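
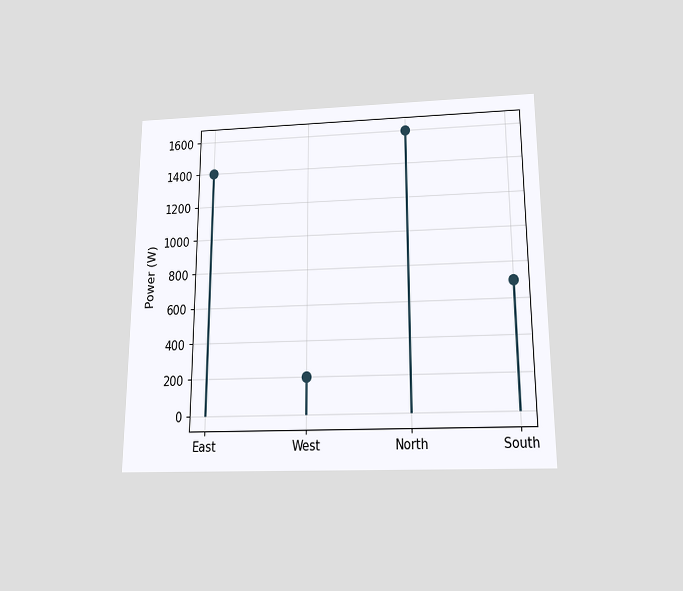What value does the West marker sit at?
The chart is viewed slightly from below. The West marker sits at 200W.

200W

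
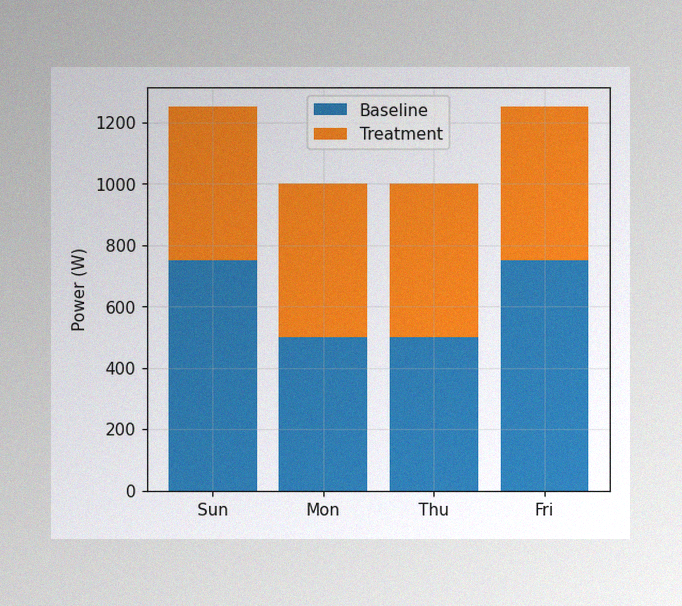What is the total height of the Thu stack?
The image has some photo noise and uneven lighting. The Thu stack's top reaches 1000W on the y-axis.

1000W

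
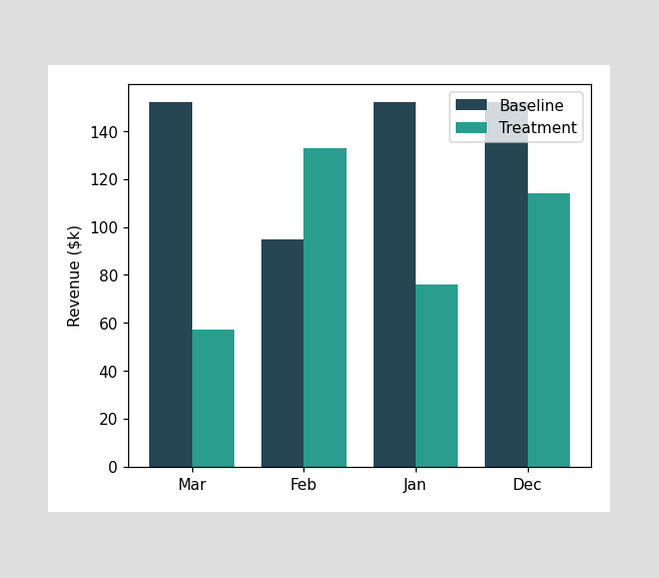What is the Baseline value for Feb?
The Baseline bar at Feb reaches $95k on the y-axis.

$95k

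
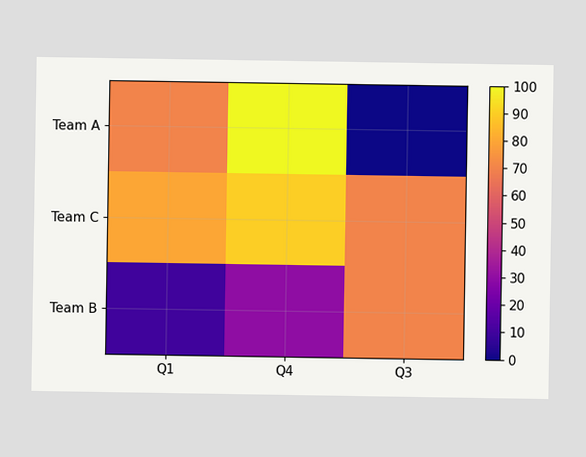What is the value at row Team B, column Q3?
70

Matching cell (Team B, Q3) against the colorbar gives 70.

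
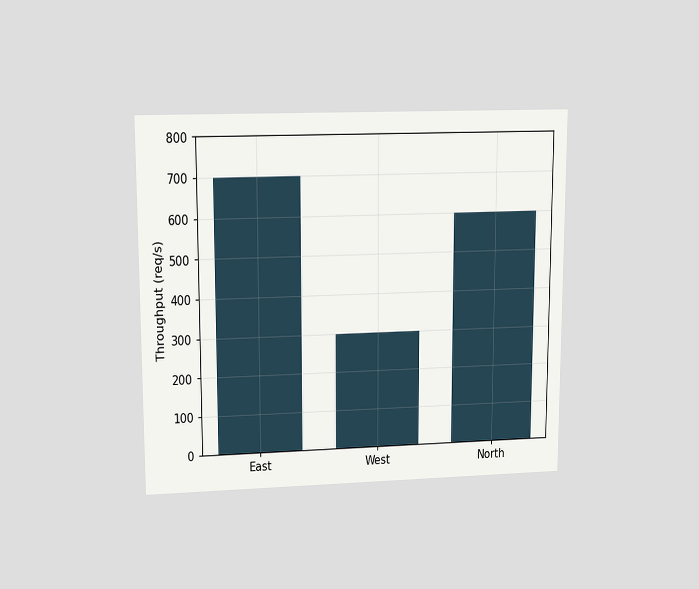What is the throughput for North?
The chart is viewed at a slight angle. Reading along the chart's y-axis, the North bar reaches 600req/s.

600req/s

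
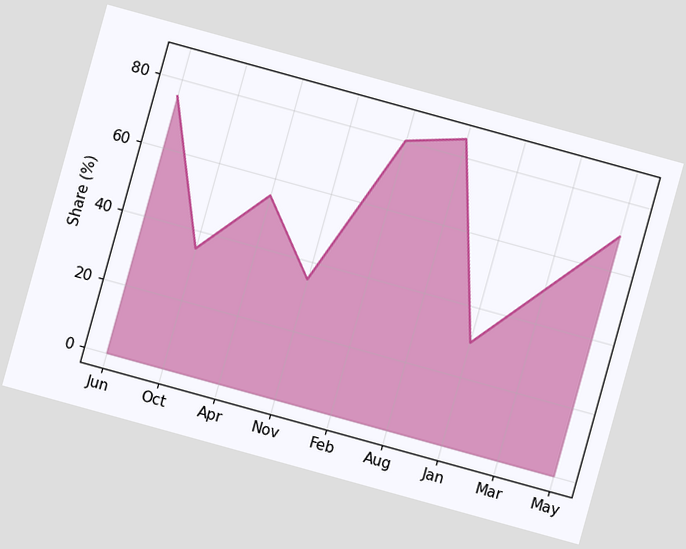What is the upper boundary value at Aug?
85%

The chart is tilted about 15° clockwise. At Aug the upper boundary is at 85%.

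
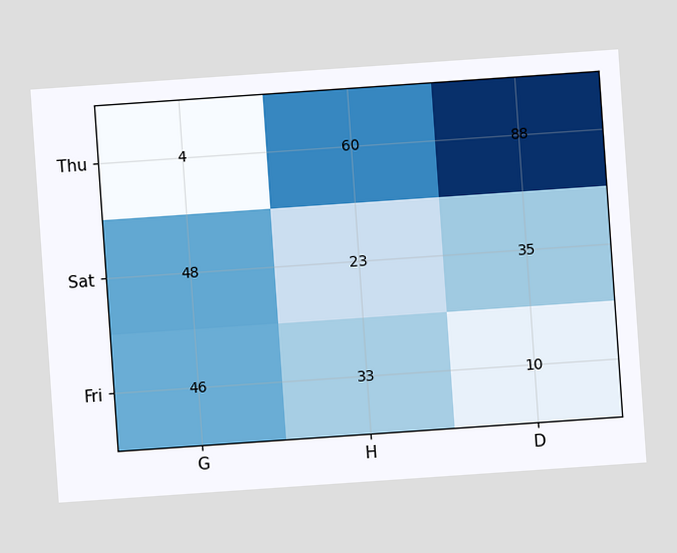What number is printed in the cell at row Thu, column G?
The chart is tilted about 4° counter-clockwise. The (Thu, G) cell reads 4.

4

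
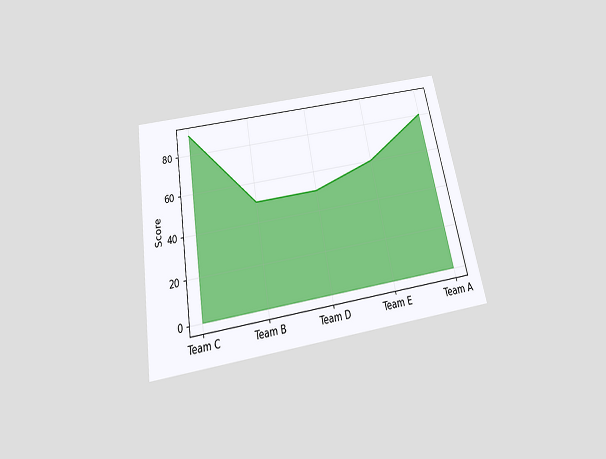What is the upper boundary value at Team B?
50

The chart is tilted about 10° counter-clockwise and viewed slightly from below. At Team B the upper boundary is at 50.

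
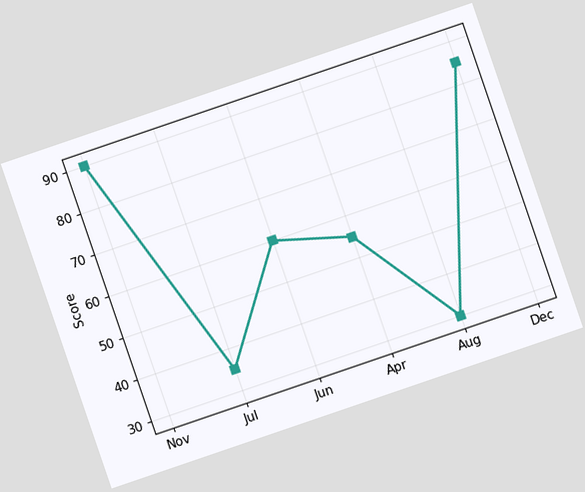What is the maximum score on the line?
The chart is tilted about 19° counter-clockwise. The highest point is at Nov, and reading across to the y-axis gives 90.

90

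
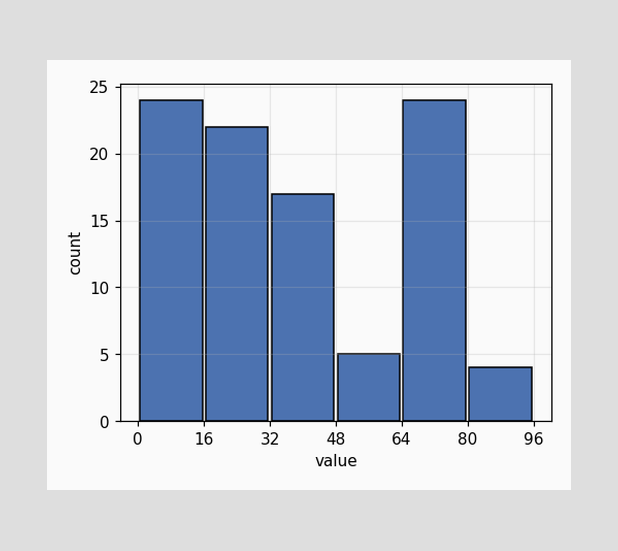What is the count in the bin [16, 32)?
The [16, 32) bin has height 22.

22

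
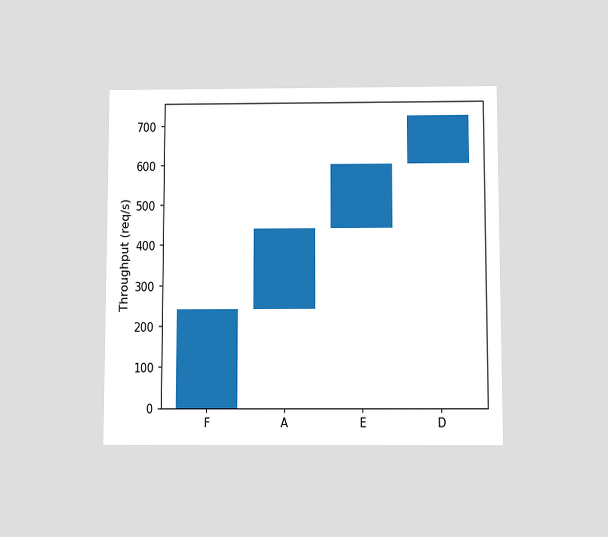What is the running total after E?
600req/s

The chart is viewed slightly from below. After E the running total reaches 600req/s.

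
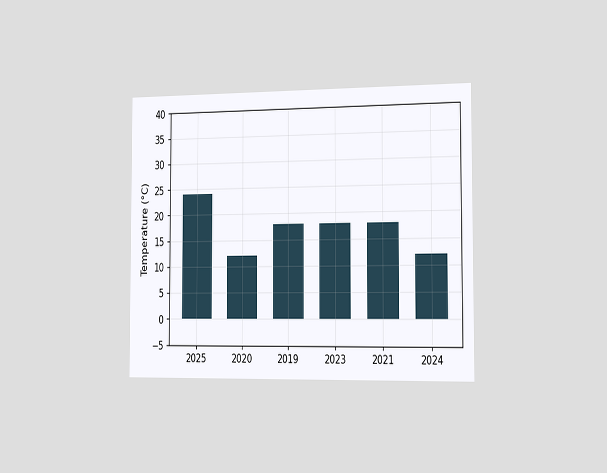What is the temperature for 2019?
18°C

The chart is viewed slightly from the right. Reading along the chart's y-axis, the 2019 bar reaches 18°C.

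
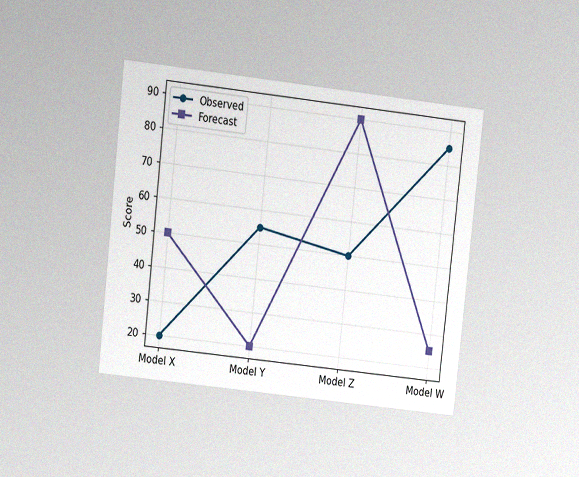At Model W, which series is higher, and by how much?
Observed, by 60

The chart is tilted about 6° clockwise and viewed at a slight angle, with some photo noise. At Model W, Observed sits above the other line by 60.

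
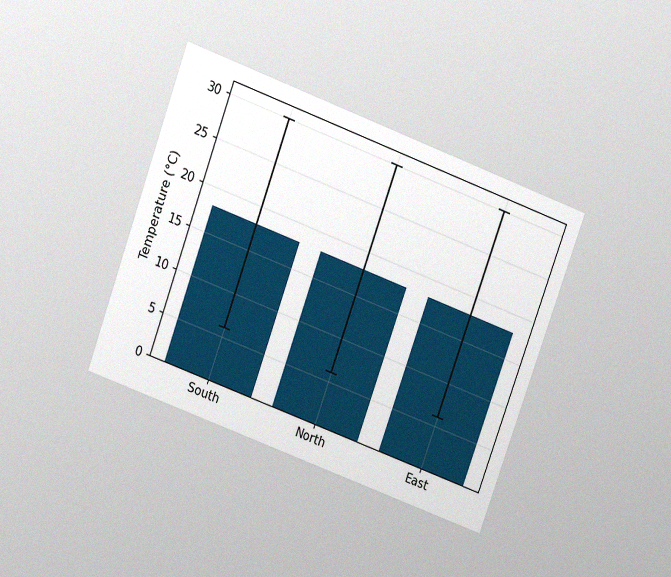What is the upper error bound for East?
30°C

The chart is tilted about 20° clockwise and viewed slightly from above, with some photo noise. The East bar's upper whisker reaches 30°C.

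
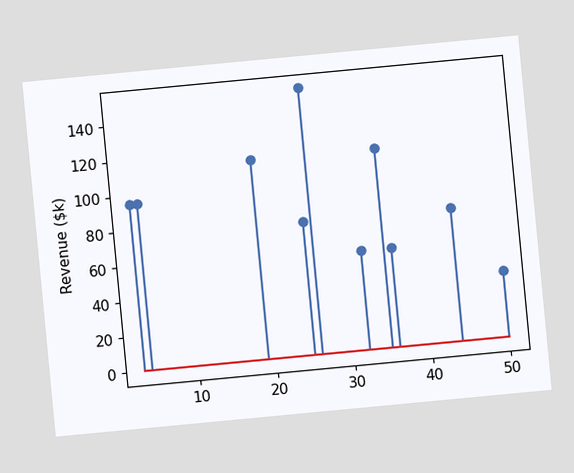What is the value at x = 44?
The chart is tilted about 5° counter-clockwise. The stem at x=44 reaches $76k.

$76k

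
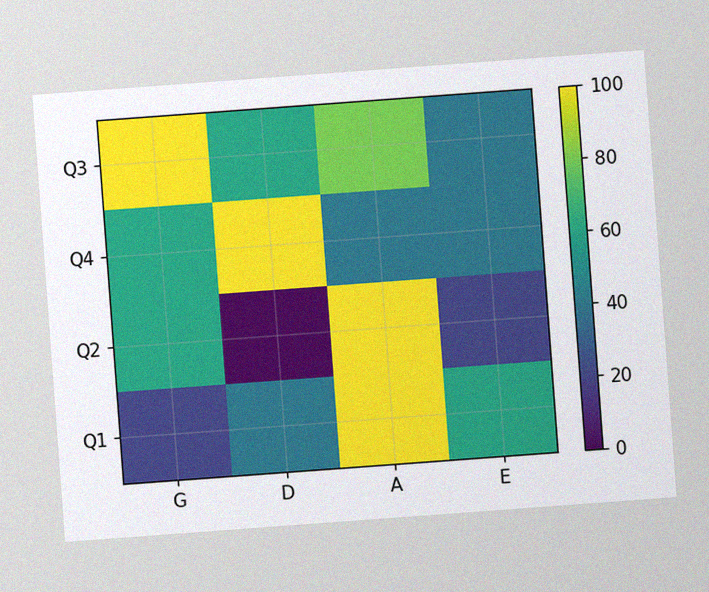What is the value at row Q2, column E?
20

The chart is tilted about 4° counter-clockwise, with some photo noise. Matching cell (Q2, E) against the colorbar gives 20.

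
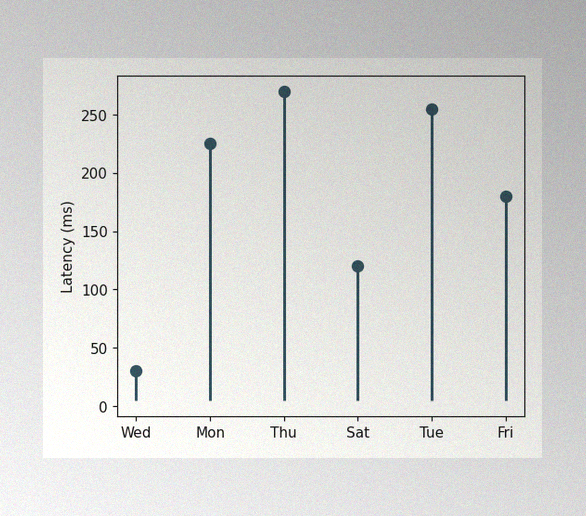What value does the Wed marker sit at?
30ms

The image has some photo noise and uneven lighting. The Wed marker sits at 30ms.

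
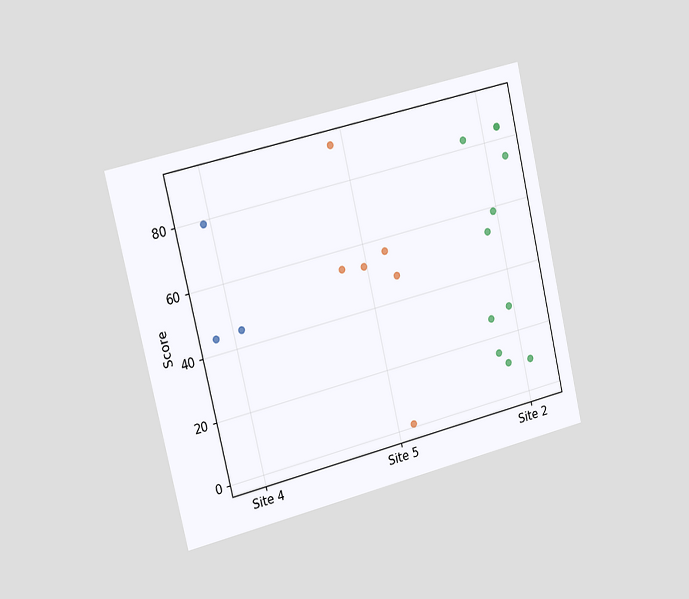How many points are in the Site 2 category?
The chart is tilted about 13° counter-clockwise and viewed slightly from the left. Counting the markers in the Site 2 column gives 11.

11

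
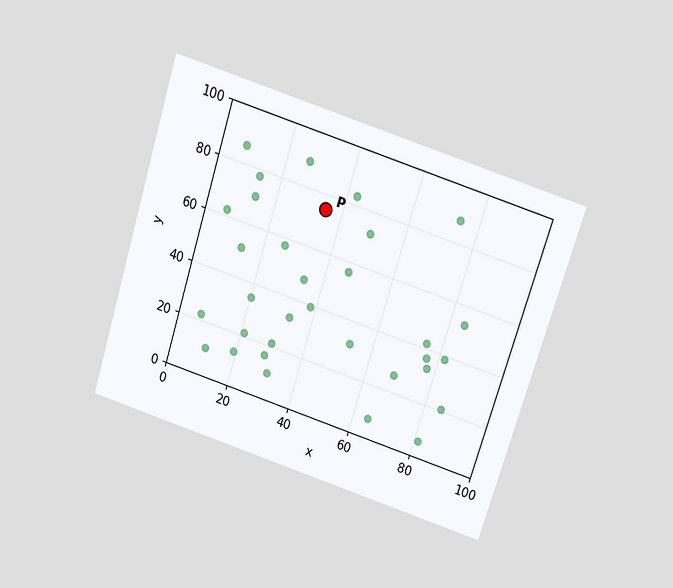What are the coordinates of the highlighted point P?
The chart is tilted about 17° clockwise and viewed slightly from above. Following the gridlines from P to each axis, P sits at (35, 75).

(35, 75)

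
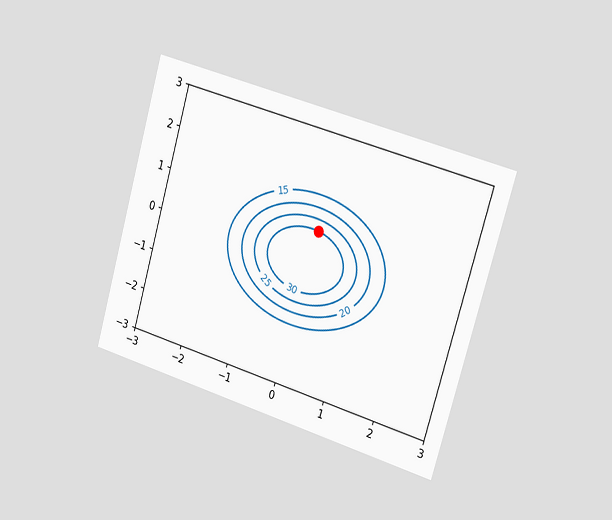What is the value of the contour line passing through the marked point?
30

The chart is tilted about 16° clockwise and viewed slightly from the right. The marked point sits on the contour labelled 30.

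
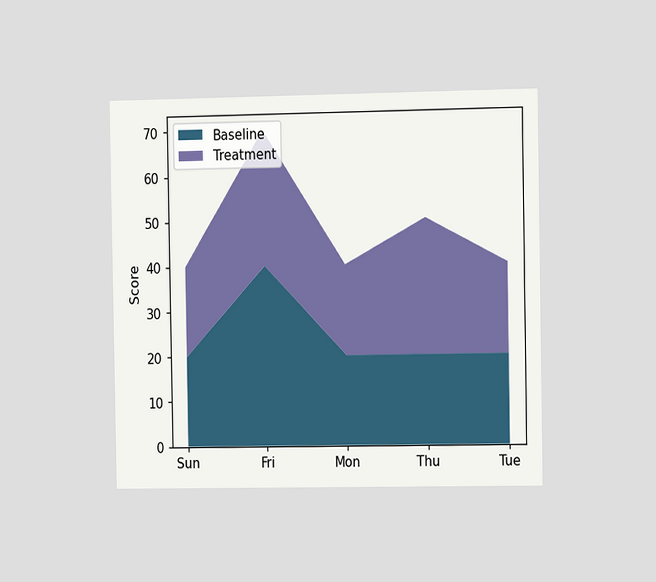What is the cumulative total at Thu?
50

The chart is viewed slightly from the right. The stacked total at Thu reaches 50.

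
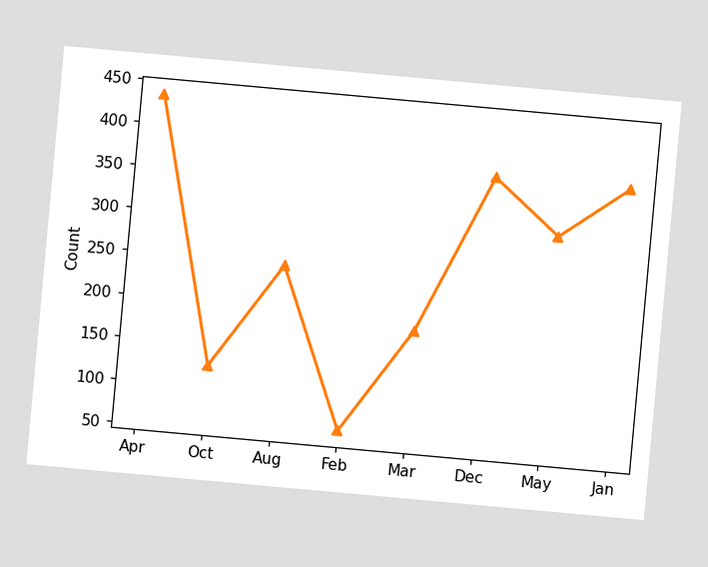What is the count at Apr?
434

The chart is tilted about 5° clockwise. At Apr, the line is at 434.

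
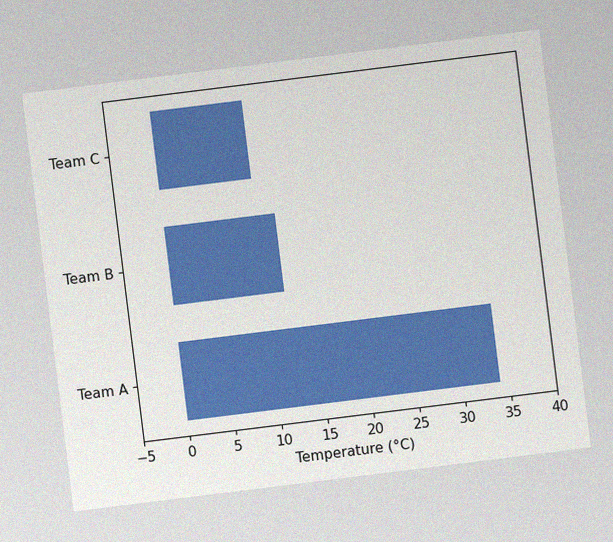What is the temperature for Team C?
The chart is tilted about 7° counter-clockwise, with some photo noise. Reading along the chart's x-axis, the Team C bar reaches 10°C.

10°C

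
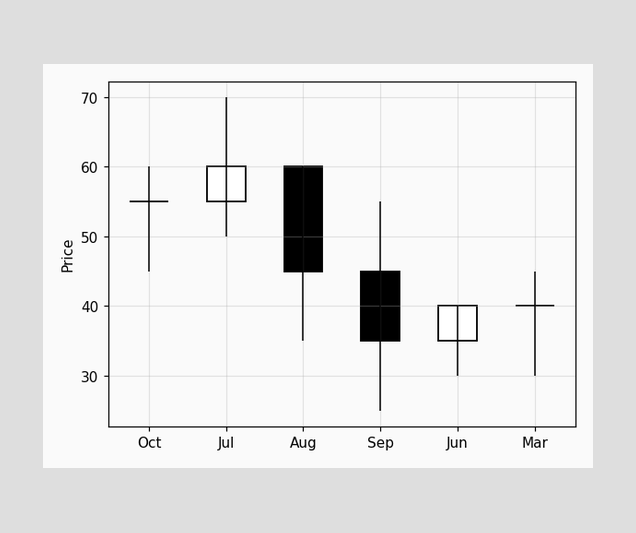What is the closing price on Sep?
The Sep candle closes at 35.

35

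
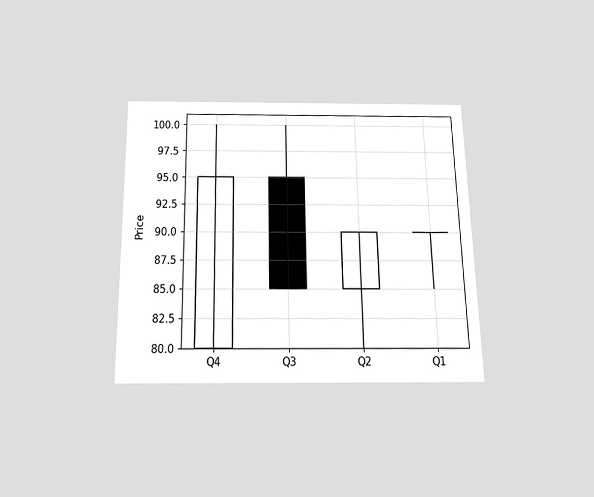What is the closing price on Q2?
The chart is viewed slightly from below. The Q2 candle closes at 90.

90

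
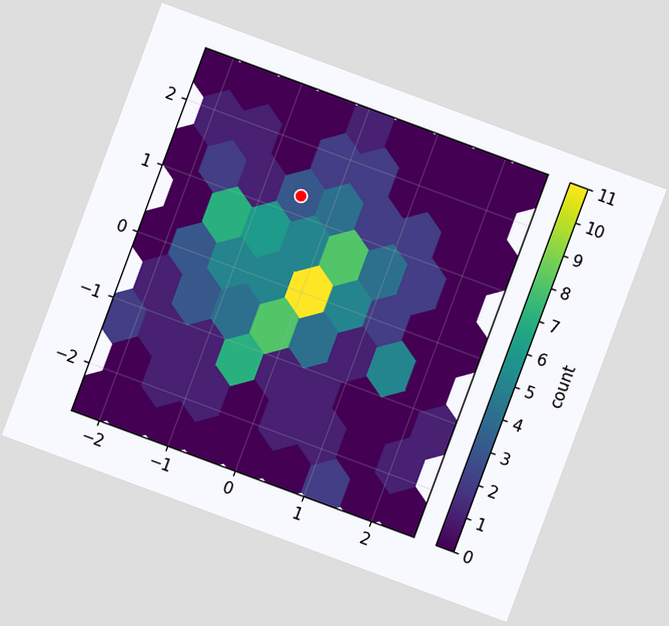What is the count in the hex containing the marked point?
3

The chart is tilted about 20° clockwise. The marked hex reads 3 on the colorbar.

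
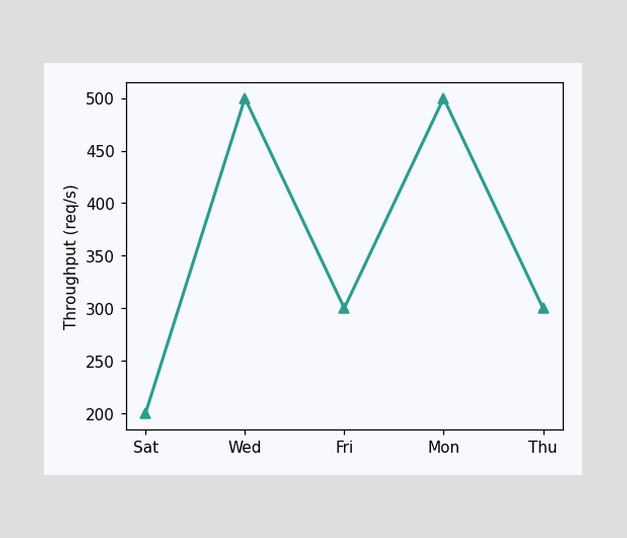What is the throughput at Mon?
500req/s

At Mon, the line is at 500req/s.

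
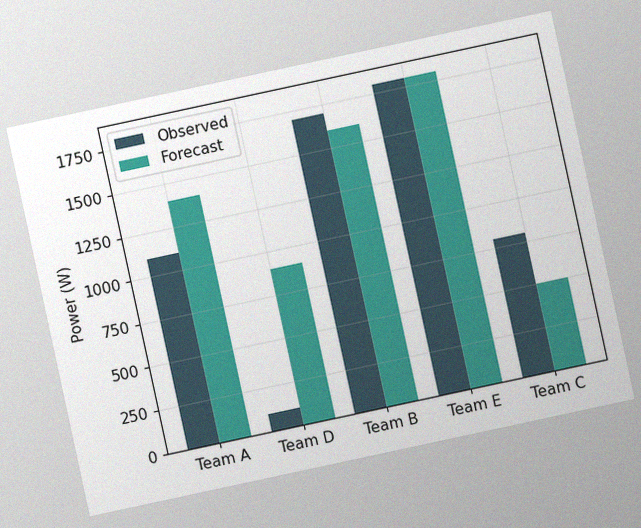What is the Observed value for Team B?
1700W

The chart is tilted about 12° counter-clockwise, with some photo noise. The Observed bar at Team B reaches 1700W on the y-axis.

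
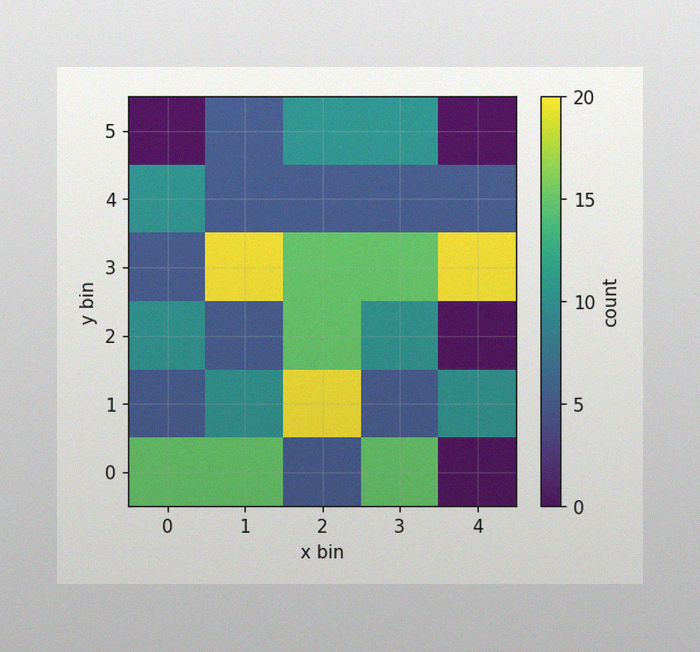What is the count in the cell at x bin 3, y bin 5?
10

The image has some photo noise and uneven lighting. Matching the cell (3, 5) against the colorbar gives 10.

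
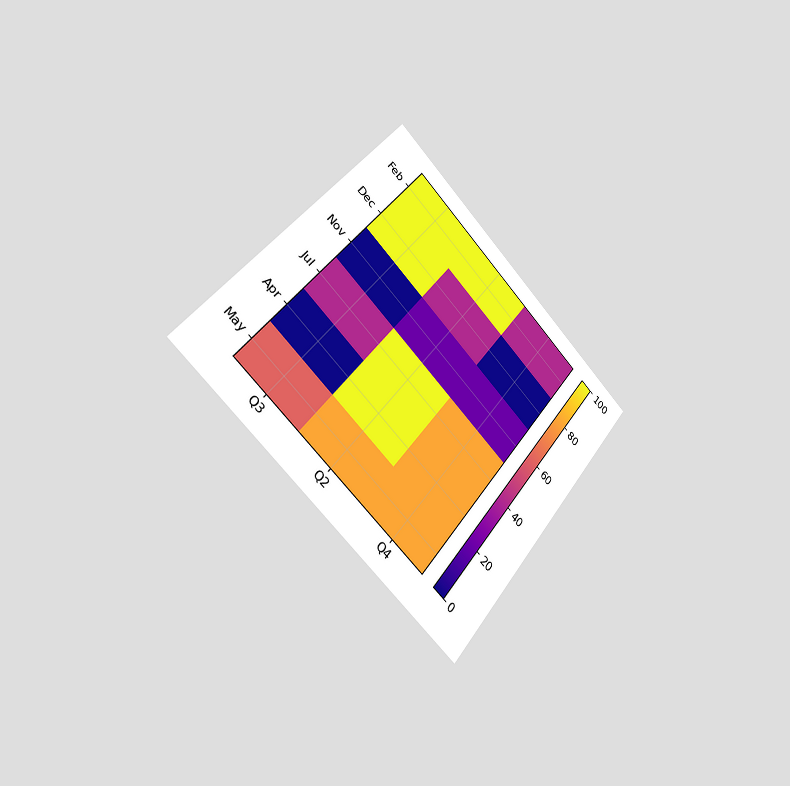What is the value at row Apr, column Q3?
0

The chart is tilted about 41° clockwise and viewed slightly from the left. Matching cell (Apr, Q3) against the colorbar gives 0.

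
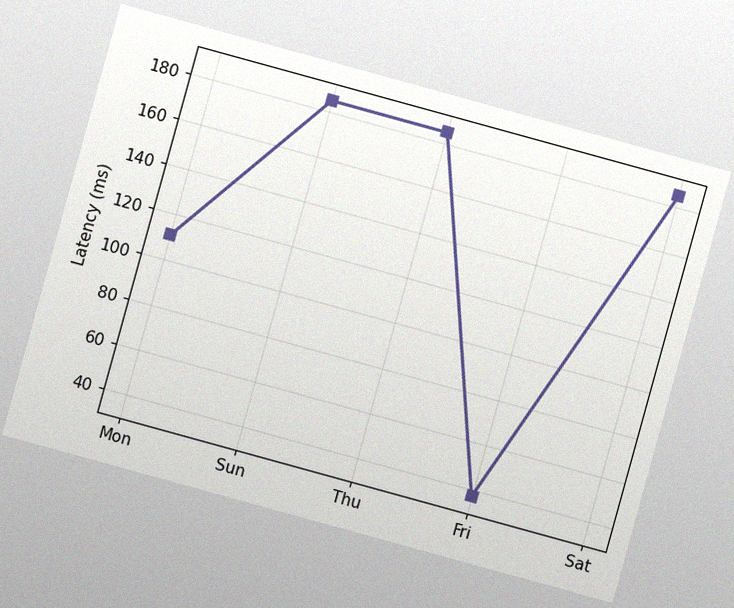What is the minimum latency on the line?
37ms

The chart is tilted about 15° clockwise, with some photo noise. The lowest point is at Fri, and reading across to the y-axis gives 37ms.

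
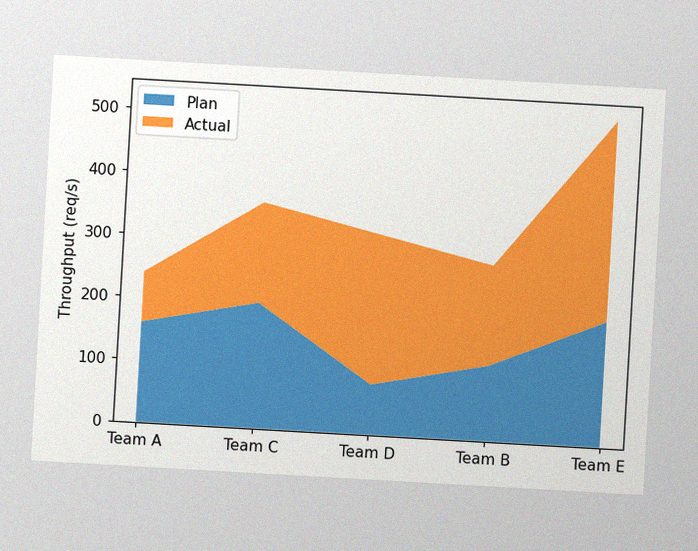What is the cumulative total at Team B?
280req/s

The chart is tilted about 3° clockwise, with some photo noise. The stacked total at Team B reaches 280req/s.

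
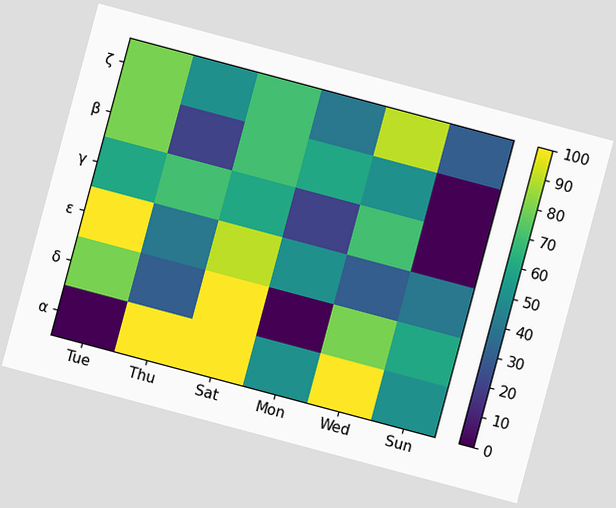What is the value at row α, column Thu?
The chart is tilted about 15° clockwise. Matching cell (α, Thu) against the colorbar gives 100.

100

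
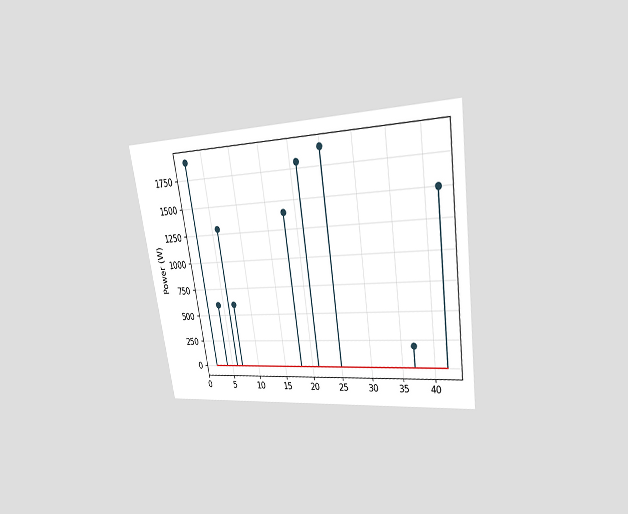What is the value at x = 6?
1300W

The chart is tilted about 9° counter-clockwise and viewed at a slight angle. The stem at x=6 reaches 1300W.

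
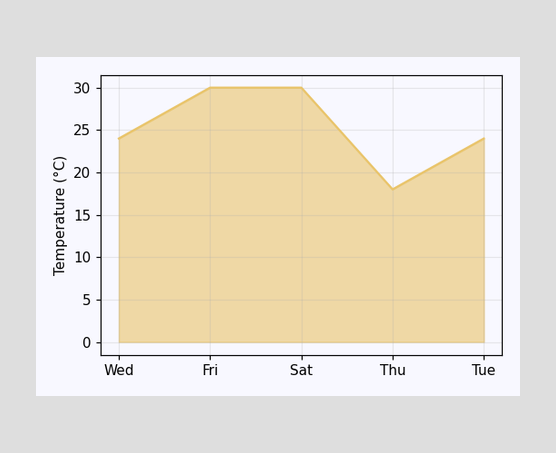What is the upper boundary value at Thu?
18°C

At Thu the upper boundary is at 18°C.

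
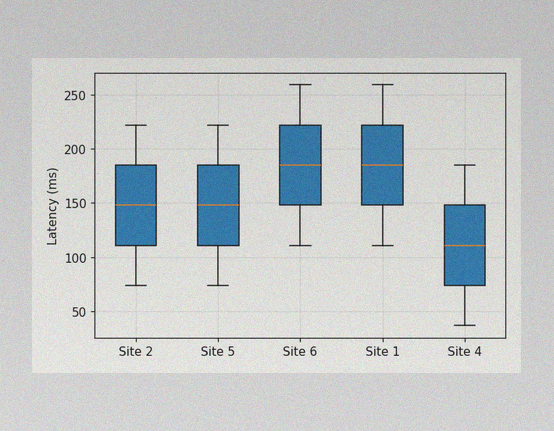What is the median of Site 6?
The image has some photo noise and uneven lighting. The median line in the Site 6 box sits at 185ms.

185ms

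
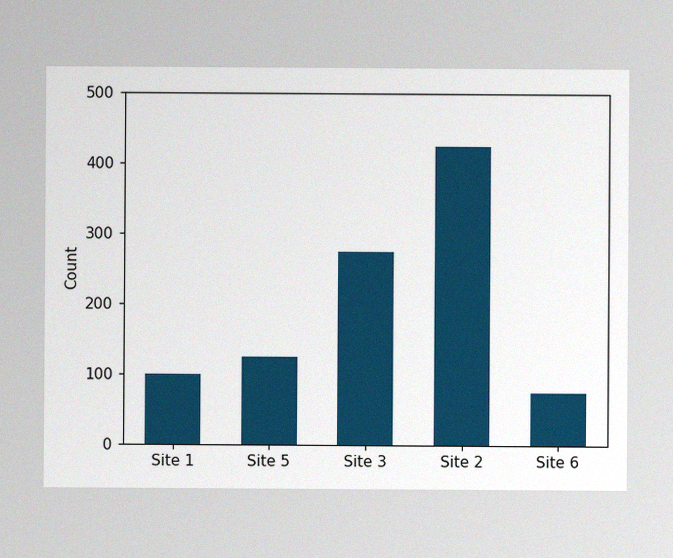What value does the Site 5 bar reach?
The image has some photo noise and uneven lighting. Reading along the chart's y-axis, the Site 5 bar reaches 125.

125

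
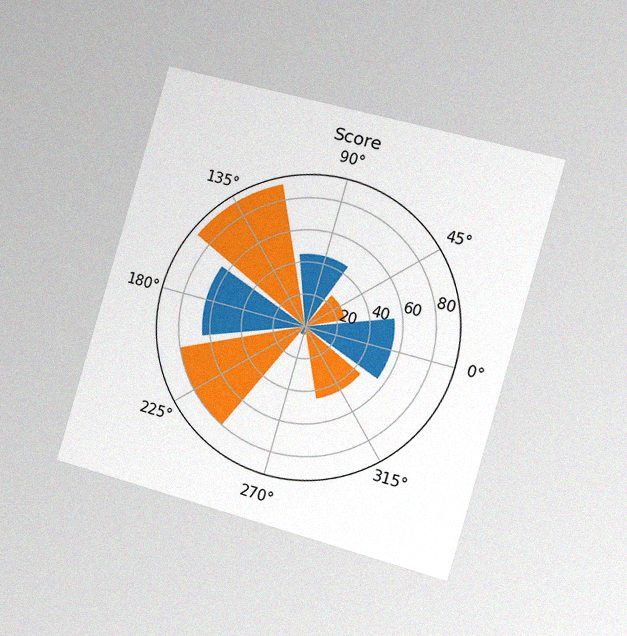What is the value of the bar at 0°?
The chart is tilted about 16° clockwise and viewed slightly from the right, with some photo noise. The bar at 0° reaches 55 on the radial axis.

55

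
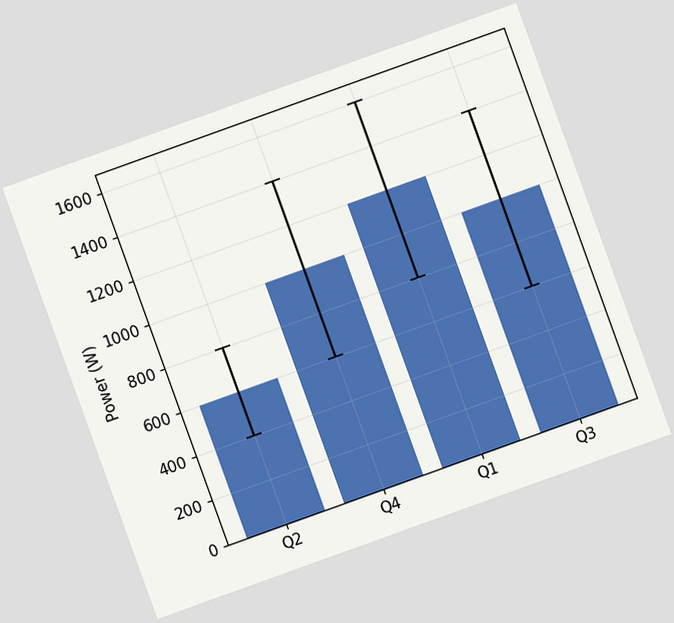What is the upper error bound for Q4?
1400W

The chart is tilted about 20° counter-clockwise. The Q4 bar's upper whisker reaches 1400W.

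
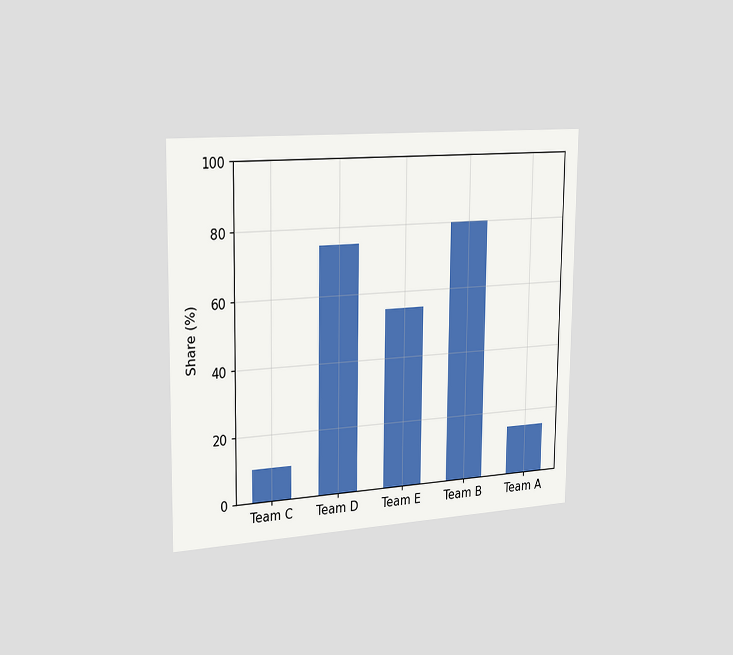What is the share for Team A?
The chart is viewed slightly from the left. Reading along the chart's y-axis, the Team A bar reaches 15%.

15%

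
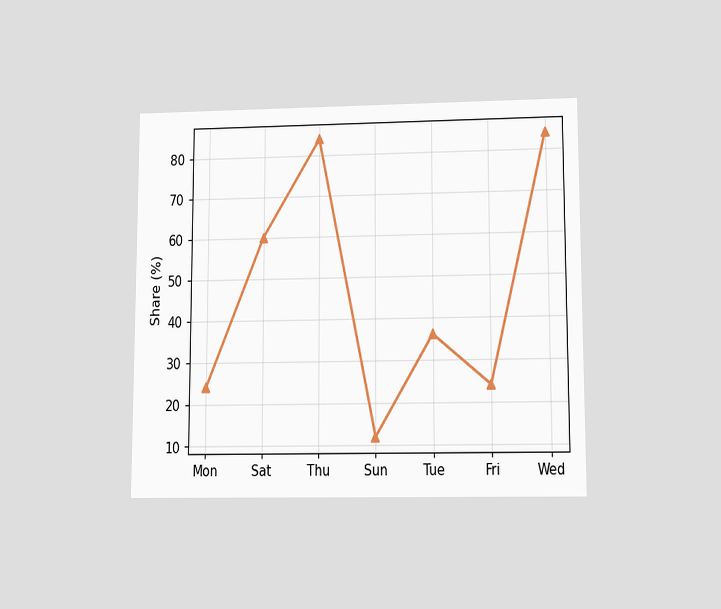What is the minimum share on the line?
The chart is viewed at a slight angle. The lowest point is at Sun, and reading across to the y-axis gives 12%.

12%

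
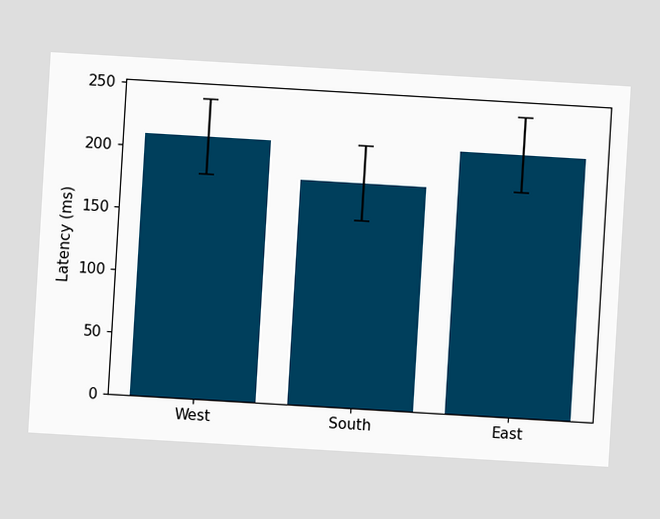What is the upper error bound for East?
240ms

The chart is tilted about 3° clockwise. The East bar's upper whisker reaches 240ms.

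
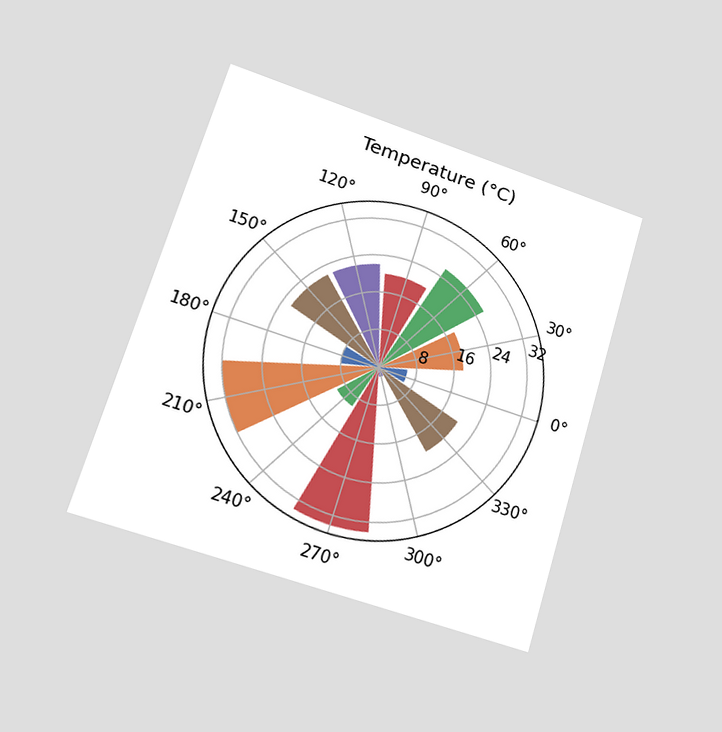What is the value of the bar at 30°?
The chart is tilted about 17° clockwise and viewed at a slight angle. The bar at 30° reaches 18°C on the radial axis.

18°C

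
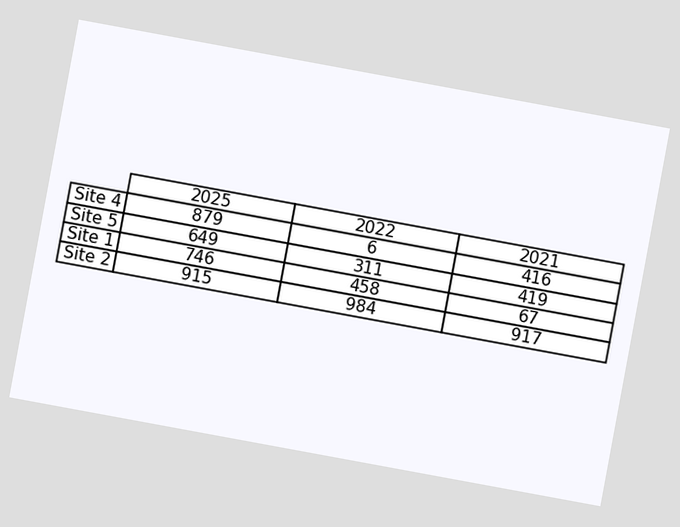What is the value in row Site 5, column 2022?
The chart is tilted about 10° clockwise. The (Site 5, 2022) cell reads 311.

311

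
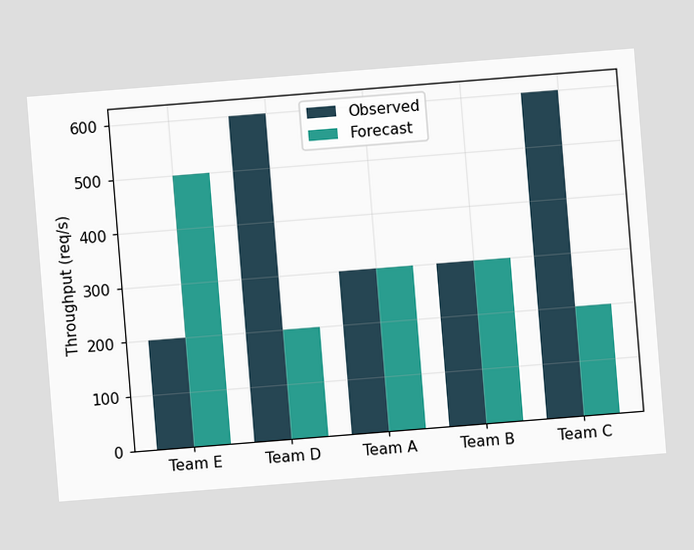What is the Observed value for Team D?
600req/s

The chart is tilted about 5° counter-clockwise. The Observed bar at Team D reaches 600req/s on the y-axis.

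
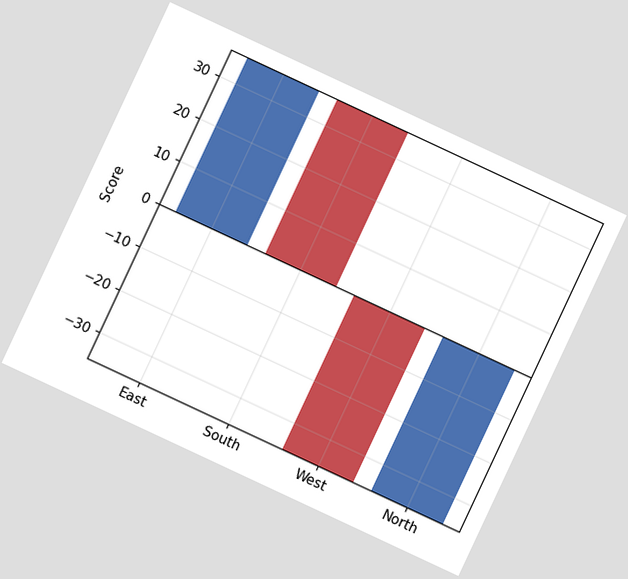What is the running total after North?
The chart is tilted about 25° clockwise. After North the running total reaches 0.

0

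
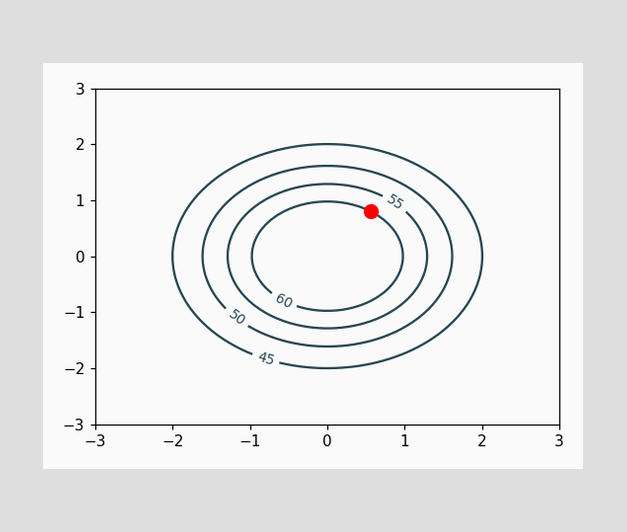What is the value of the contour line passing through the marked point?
The marked point sits on the contour labelled 60.

60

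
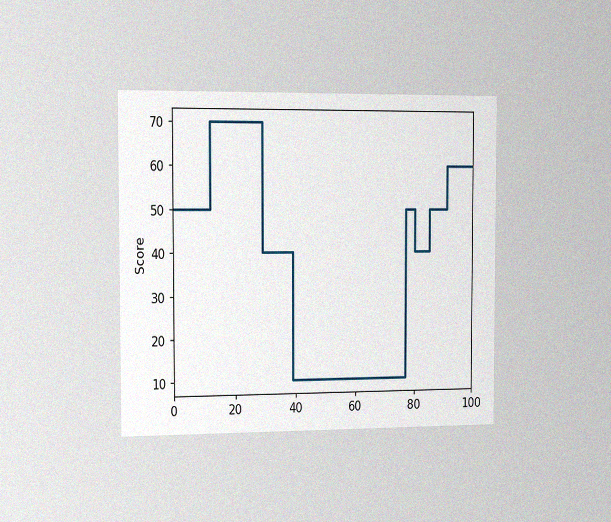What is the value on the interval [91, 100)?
The chart is viewed slightly from the left, with some photo noise. On [91, 100) the step sits at 60.

60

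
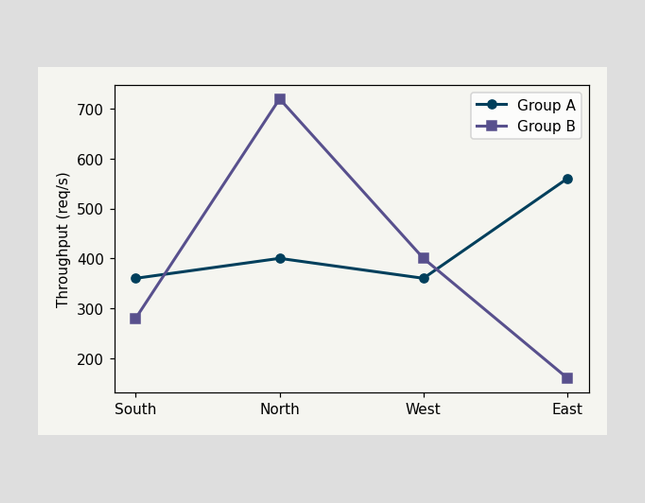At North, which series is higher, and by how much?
Group B, by 320req/s

At North, Group B sits above the other line by 320req/s.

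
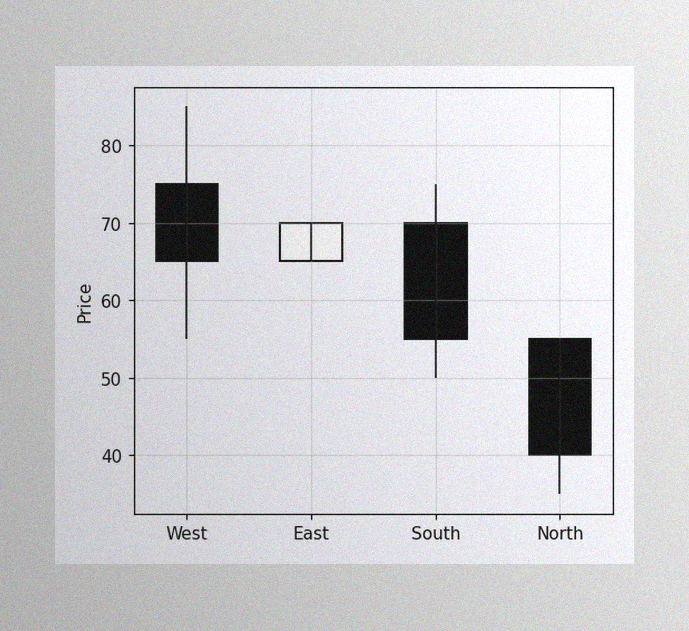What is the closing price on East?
The image has some photo noise and uneven lighting. The East candle closes at 70.

70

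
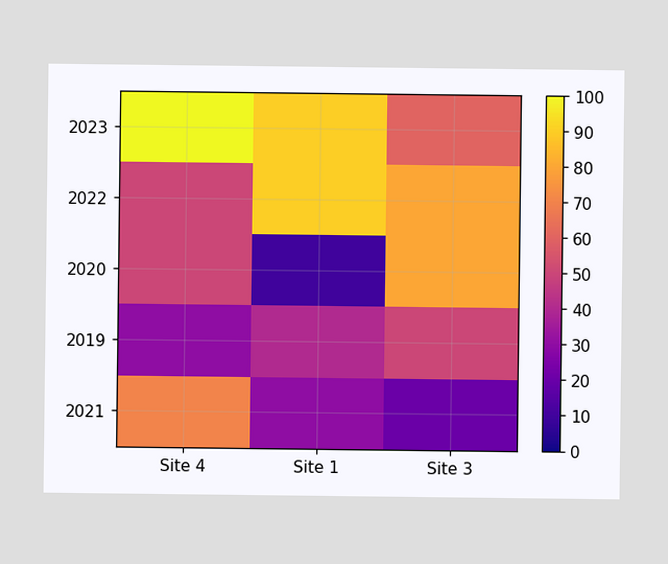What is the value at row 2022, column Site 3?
Matching cell (2022, Site 3) against the colorbar gives 80.

80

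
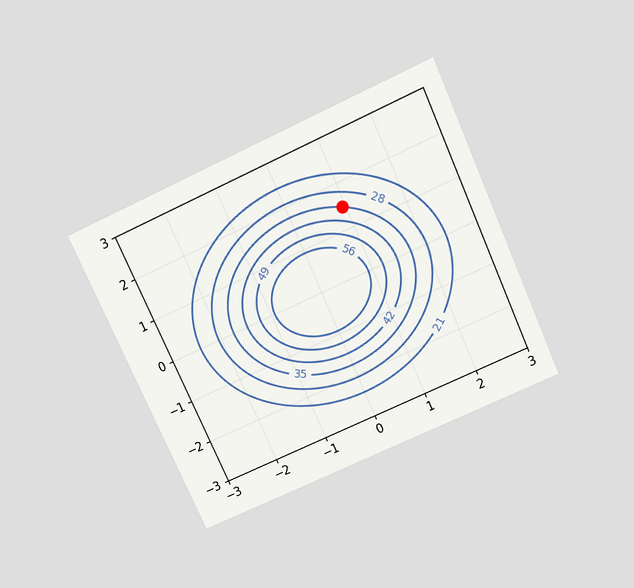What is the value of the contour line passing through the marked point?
35

The chart is tilted about 25° counter-clockwise and viewed slightly from above. The marked point sits on the contour labelled 35.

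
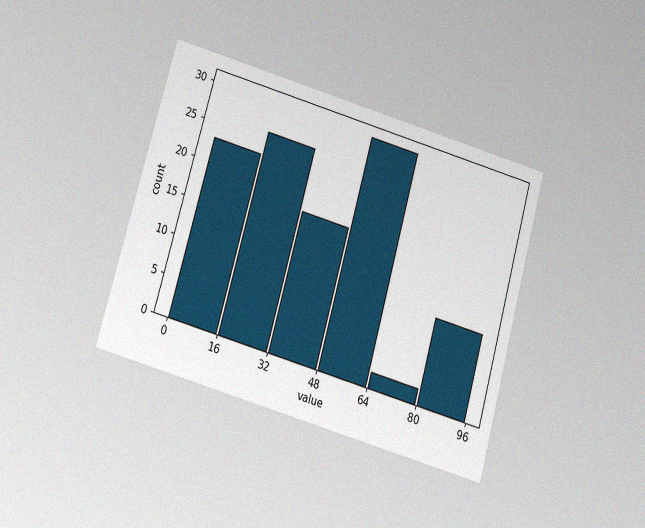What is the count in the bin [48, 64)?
30

The chart is tilted about 16° clockwise and viewed slightly from below, with some photo noise. The [48, 64) bin has height 30.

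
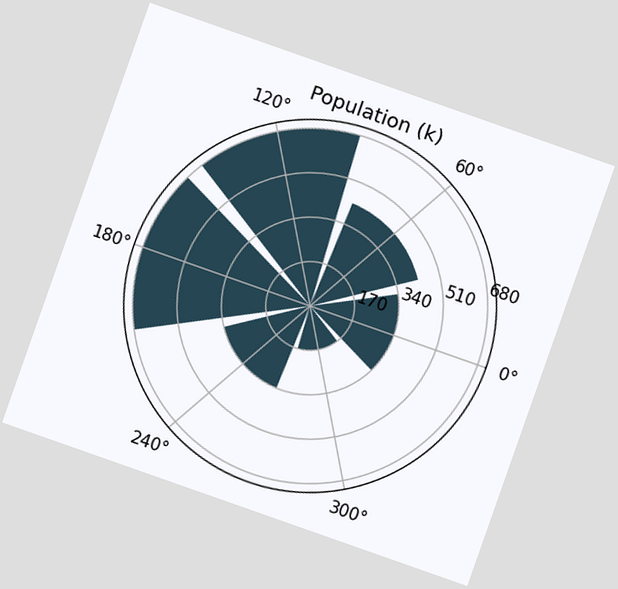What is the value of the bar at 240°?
340k

The chart is tilted about 19° clockwise. The bar at 240° reaches 340k on the radial axis.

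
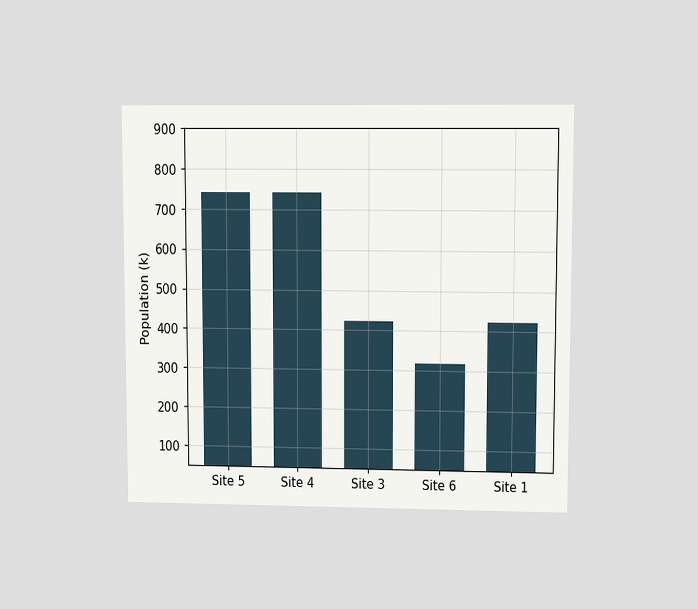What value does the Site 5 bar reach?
742k

The chart is viewed at a slight angle. Reading along the chart's y-axis, the Site 5 bar reaches 742k.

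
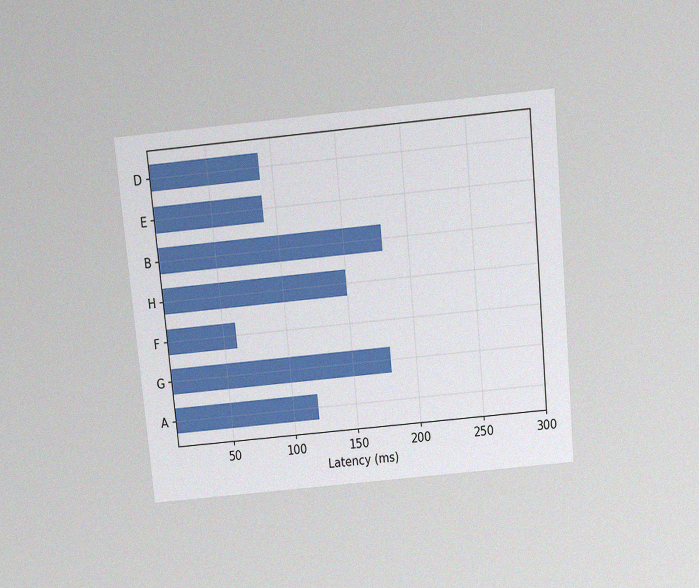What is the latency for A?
The chart is tilted about 5° counter-clockwise and viewed slightly from above, with some photo noise. Reading along the chart's x-axis, the A bar reaches 120ms.

120ms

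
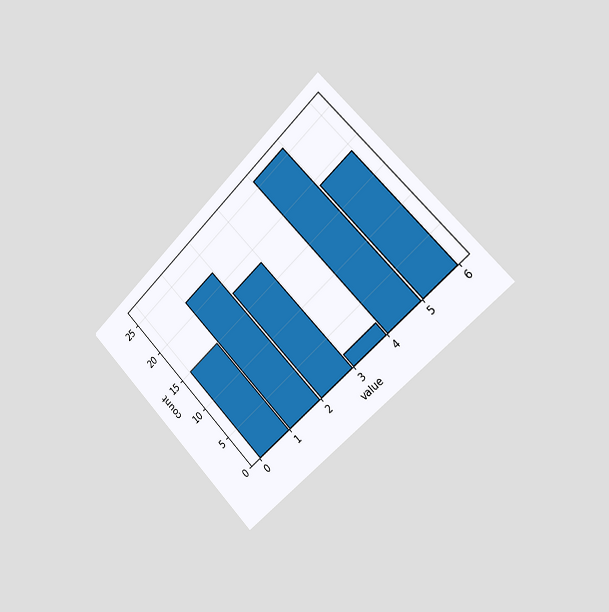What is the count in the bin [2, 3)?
The chart is tilted about 45° counter-clockwise and viewed slightly from the right. The [2, 3) bin has height 18.

18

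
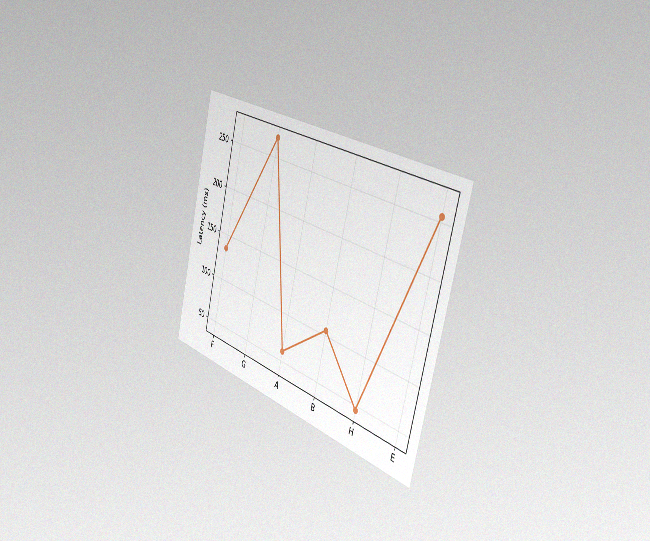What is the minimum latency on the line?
The chart is tilted about 15° clockwise and viewed slightly from the right, with some photo noise. The lowest point is at H, and reading across to the y-axis gives 45ms.

45ms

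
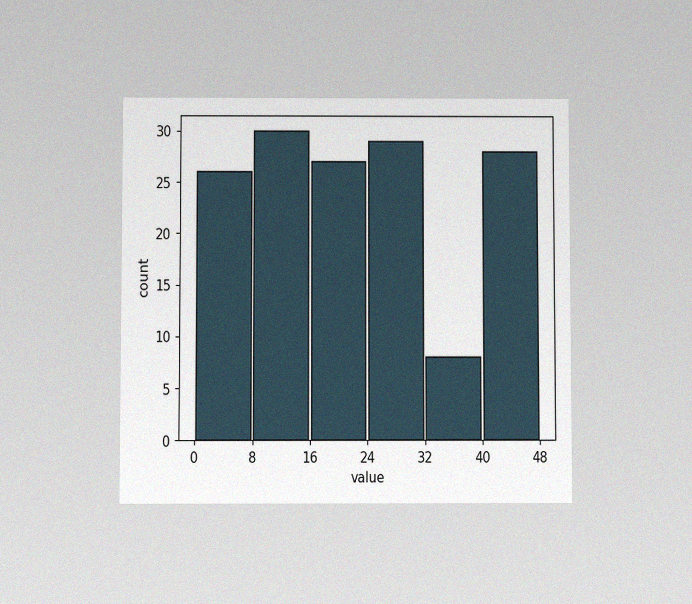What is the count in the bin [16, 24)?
27

The chart is viewed at a slight angle, with some photo noise. The [16, 24) bin has height 27.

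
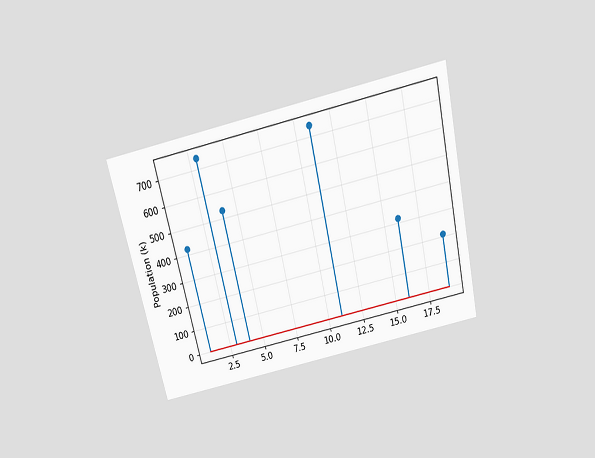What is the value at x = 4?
530k

The chart is tilted about 13° counter-clockwise and viewed slightly from above. The stem at x=4 reaches 530k.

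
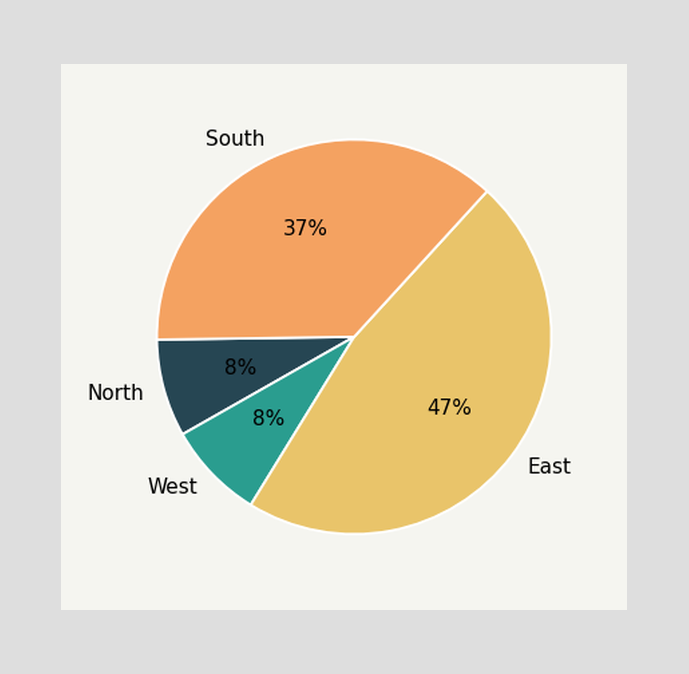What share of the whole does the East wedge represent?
47%

The East slice takes up 47% of the pie.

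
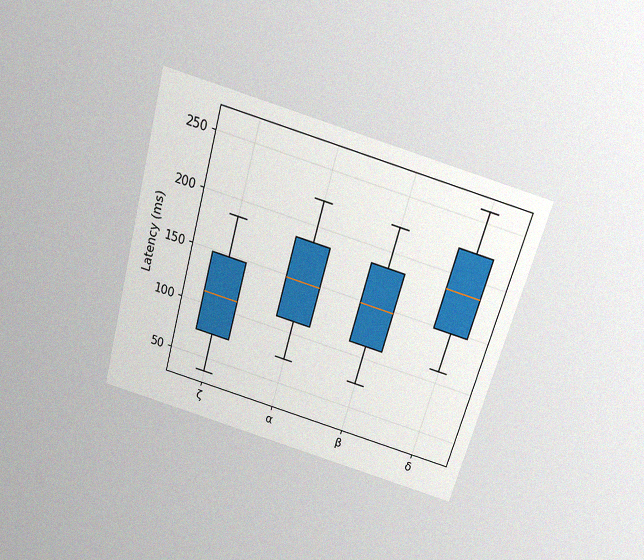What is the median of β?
148ms

The chart is tilted about 16° clockwise and viewed slightly from above, with some photo noise. The median line in the β box sits at 148ms.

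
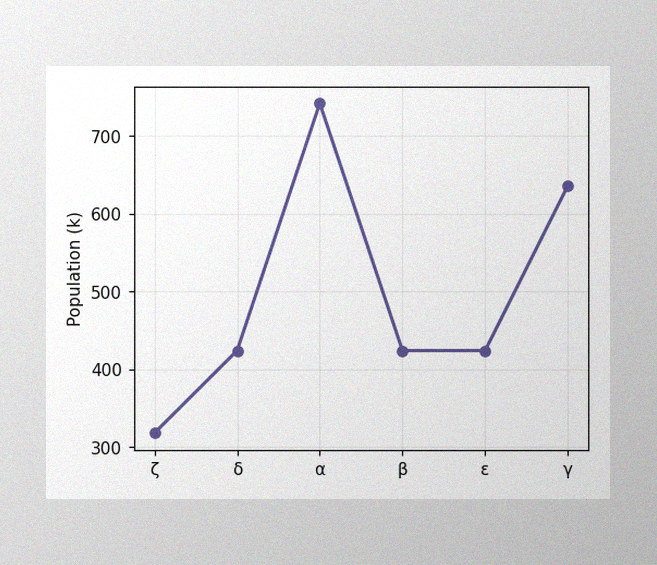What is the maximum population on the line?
742k

The image has some photo noise and uneven lighting. The highest point is at α, and reading across to the y-axis gives 742k.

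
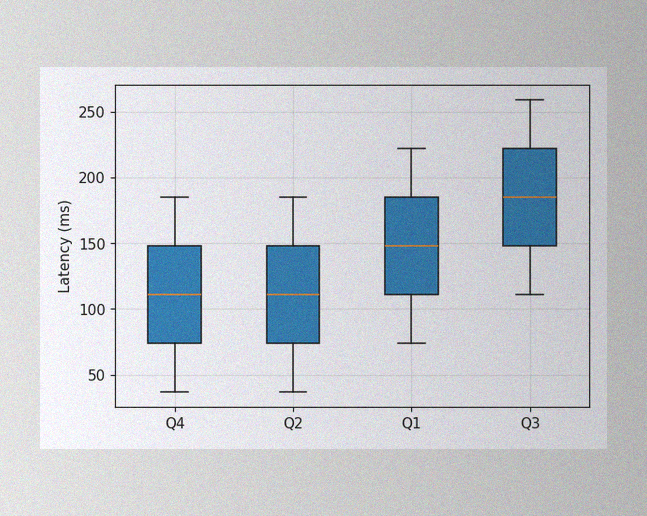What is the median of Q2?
The image has some photo noise and uneven lighting. The median line in the Q2 box sits at 111ms.

111ms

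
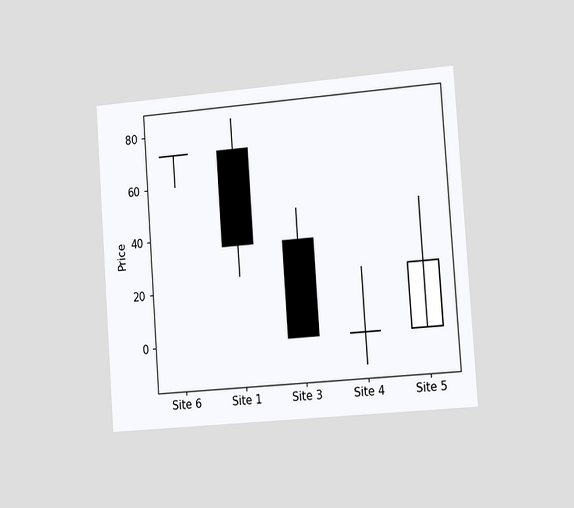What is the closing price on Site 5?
The chart is tilted about 4° counter-clockwise and viewed slightly from the right. The Site 5 candle closes at 24.

24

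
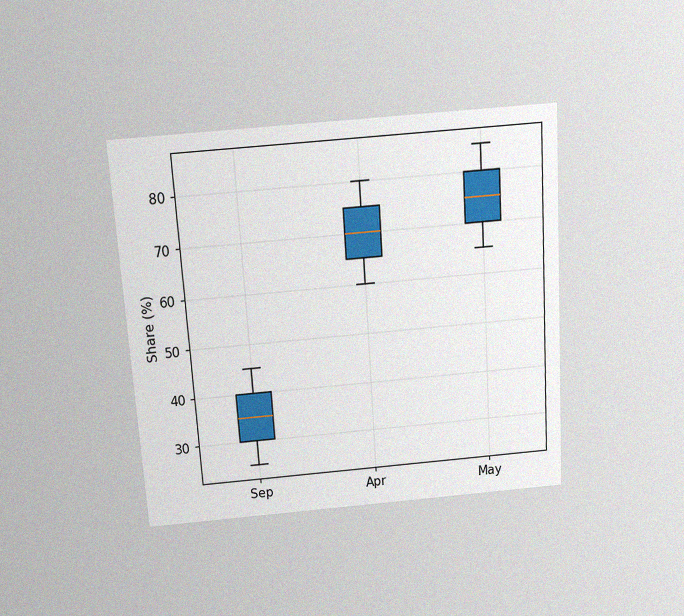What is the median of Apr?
70%

The chart is tilted about 4° counter-clockwise and viewed slightly from above, with some photo noise. The median line in the Apr box sits at 70%.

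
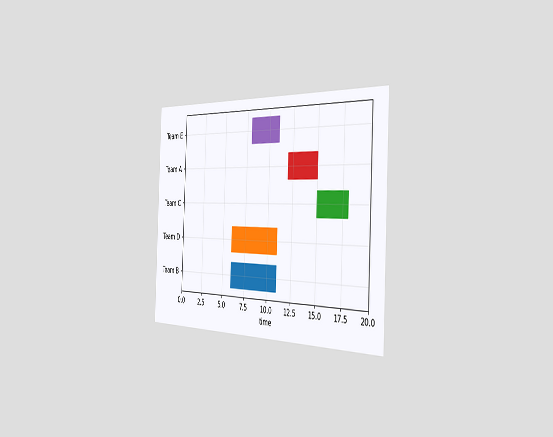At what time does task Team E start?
8

The chart is tilted about 2° clockwise and viewed slightly from the right. The Team E bar begins at t=8.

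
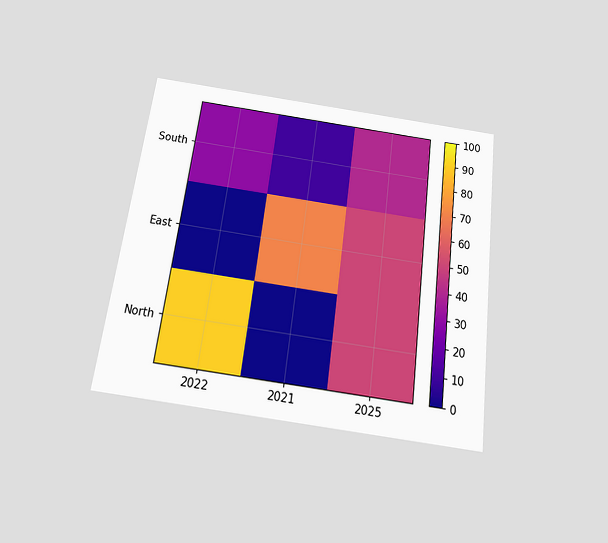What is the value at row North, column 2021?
0

The chart is tilted about 7° clockwise and viewed slightly from below. Matching cell (North, 2021) against the colorbar gives 0.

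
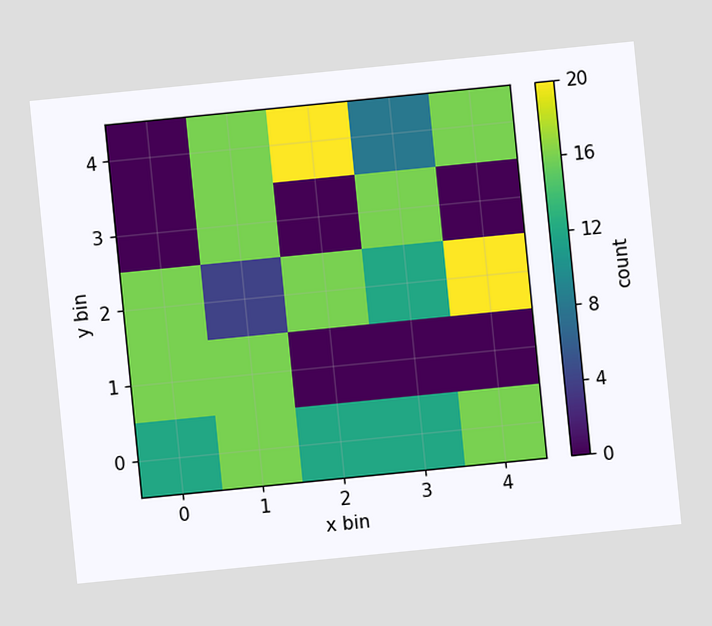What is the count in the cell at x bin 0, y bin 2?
The chart is tilted about 6° counter-clockwise. Matching the cell (0, 2) against the colorbar gives 16.

16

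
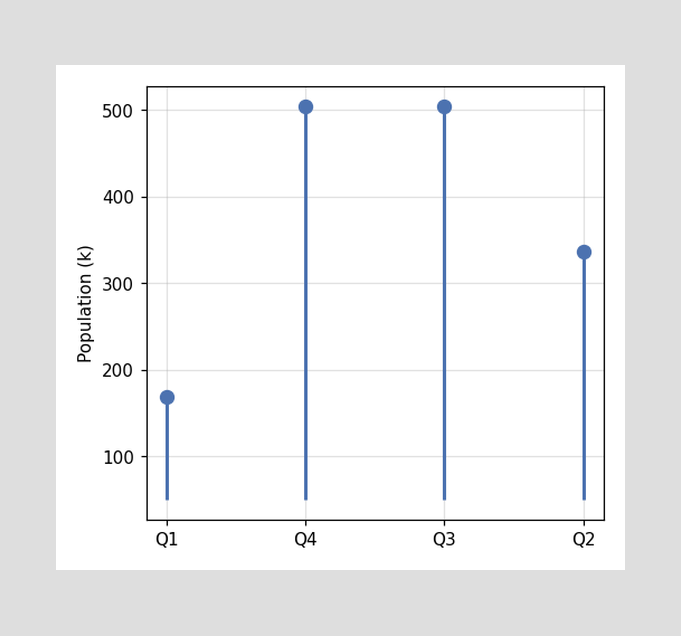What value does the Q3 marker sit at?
The Q3 marker sits at 504k.

504k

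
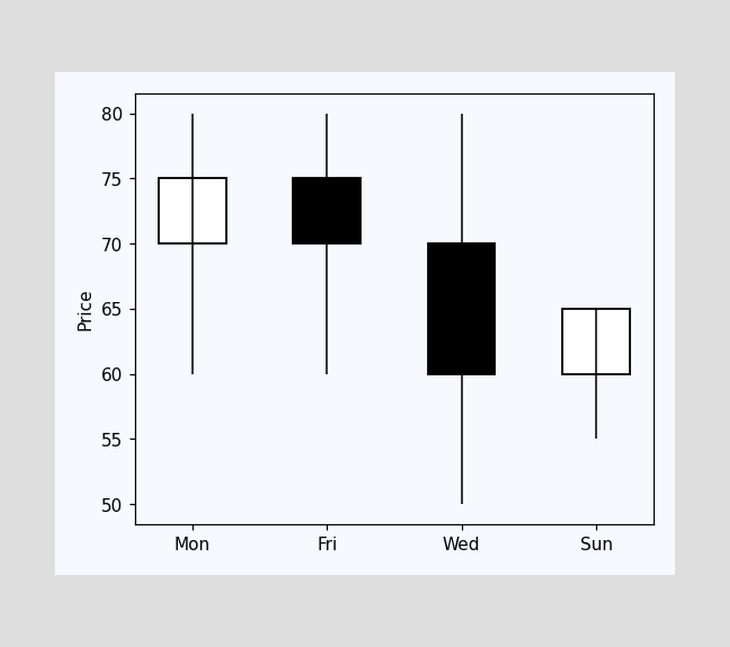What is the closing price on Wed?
The Wed candle closes at 60.

60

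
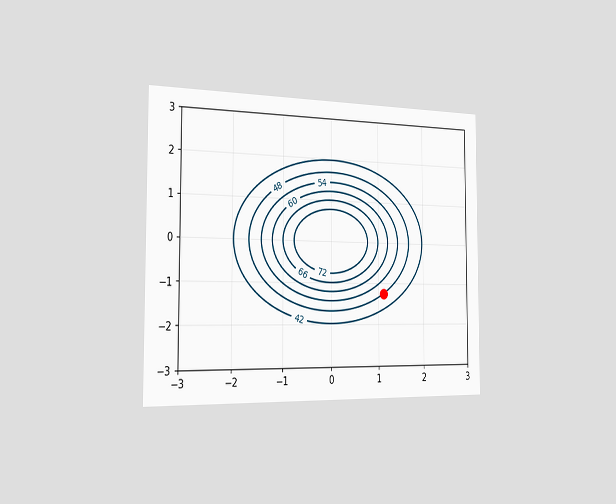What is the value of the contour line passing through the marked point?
48

The chart is viewed slightly from the left. The marked point sits on the contour labelled 48.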